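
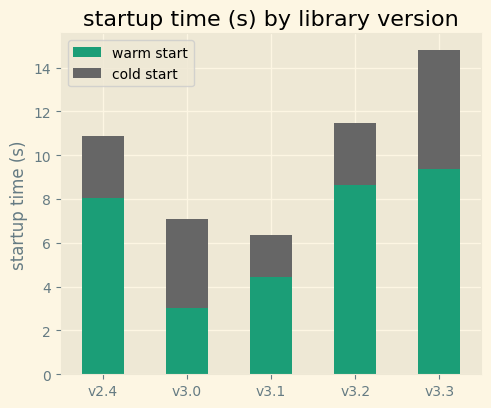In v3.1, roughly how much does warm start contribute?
≈ 4

warm start top ≈ 4, bottom ≈ 0; segment ≈ 4.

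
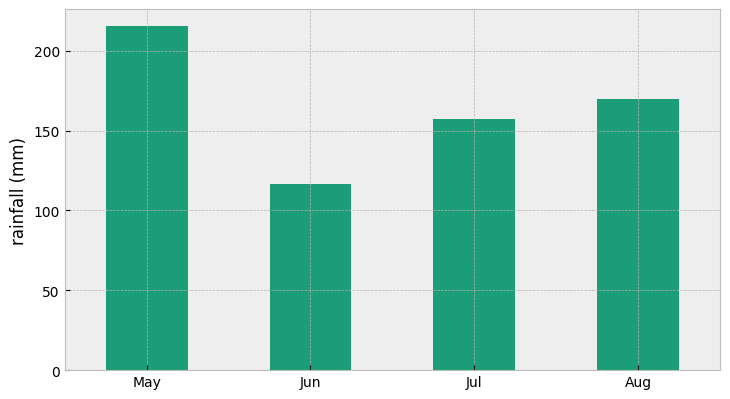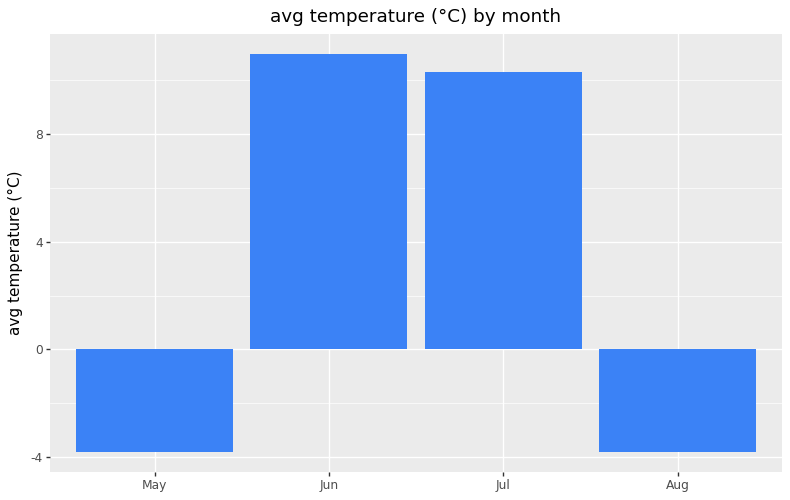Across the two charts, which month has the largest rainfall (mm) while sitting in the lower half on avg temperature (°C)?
May

Chart 2 median avg temperature (°C) ≈ 4; below-median months: May, Aug. Among those, May has the highest rainfall (mm) (≈ 220).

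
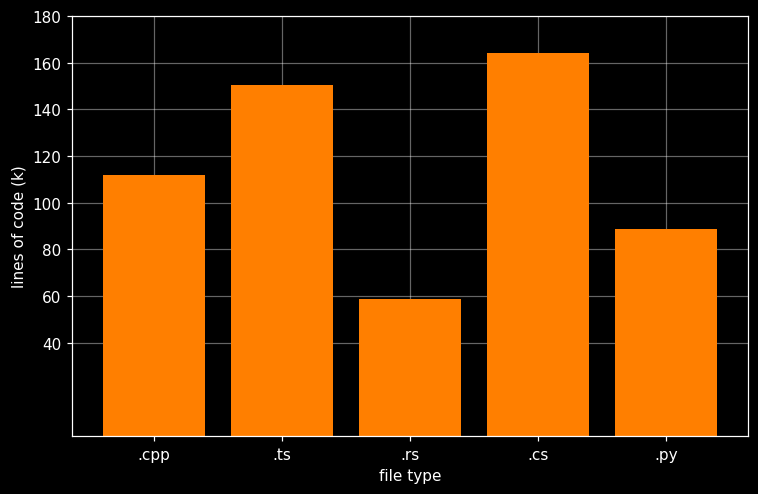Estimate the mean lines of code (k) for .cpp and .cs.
≈ 140

(120 + 160) / 2 ≈ 140.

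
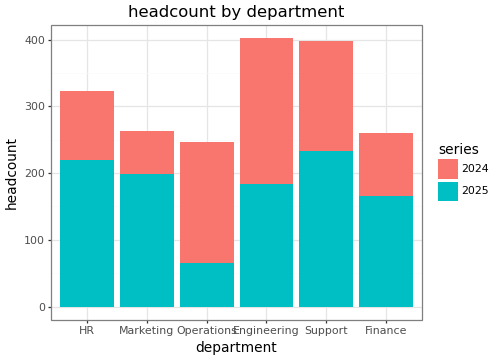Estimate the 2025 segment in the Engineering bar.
≈ 200

2025 top ≈ 200, bottom ≈ 0; segment ≈ 200.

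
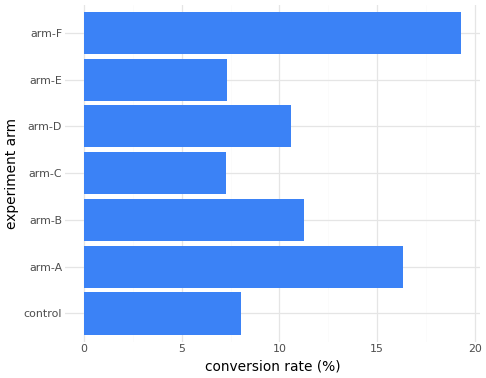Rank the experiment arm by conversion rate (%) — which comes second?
Top 3: arm-F ≈ 20, arm-A ≈ 16, arm-B ≈ 12.

arm-A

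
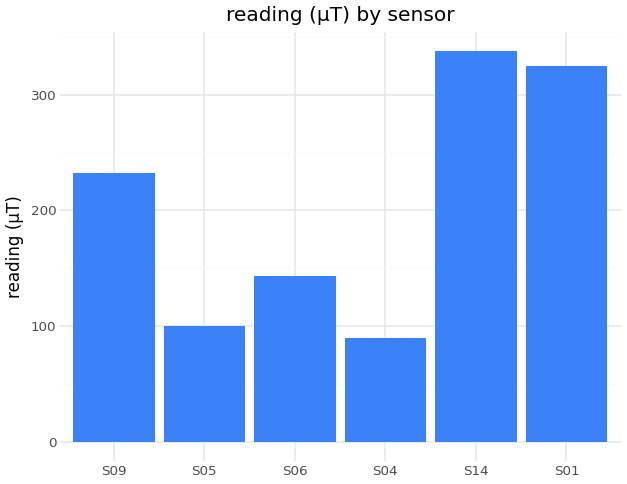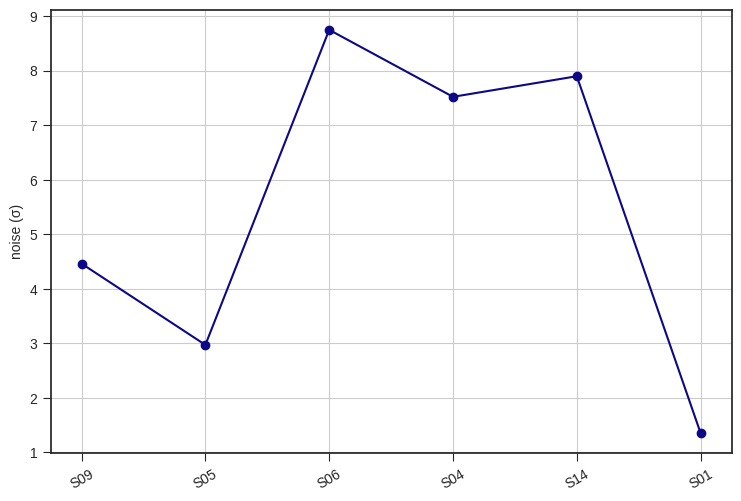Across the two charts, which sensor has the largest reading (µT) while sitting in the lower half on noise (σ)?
S01

Chart 2 median noise (σ) ≈ 6; below-median sensors: S09, S05, S01. Among those, S01 has the highest reading (µT) (≈ 300).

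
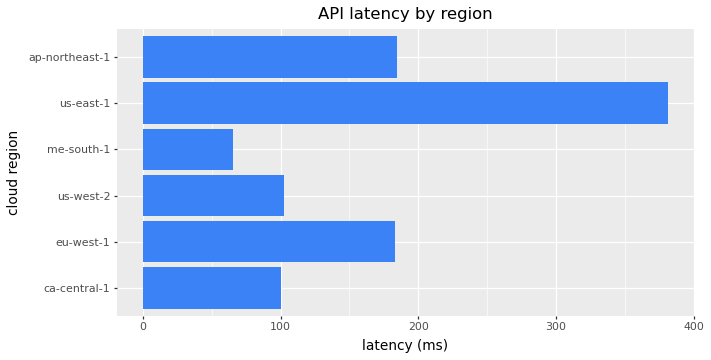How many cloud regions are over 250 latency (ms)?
1

Above 250: us-east-1.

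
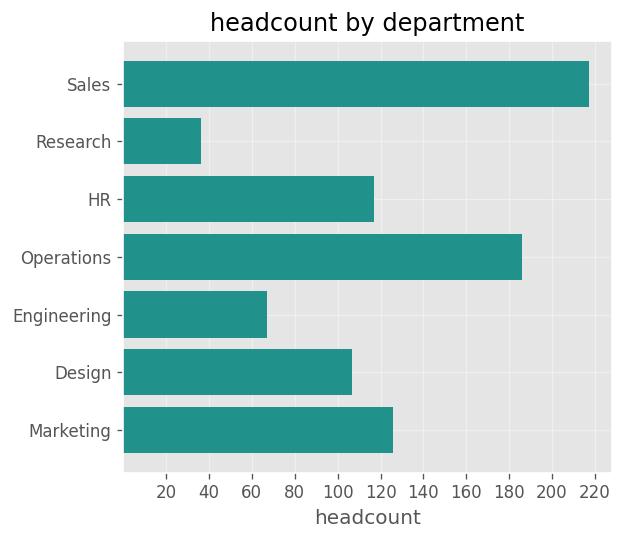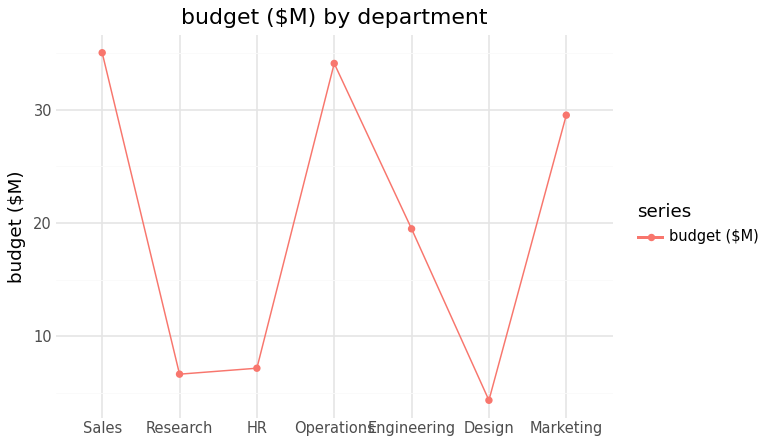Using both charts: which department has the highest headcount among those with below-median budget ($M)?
Chart 2 median budget ($M) ≈ 20; below-median departments: Research, HR, Design. Among those, HR has the highest headcount (≈ 120).

HR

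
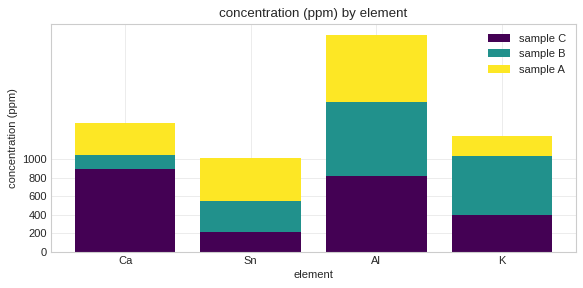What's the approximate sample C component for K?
≈ 400

sample C top ≈ 400, bottom ≈ 0; segment ≈ 400.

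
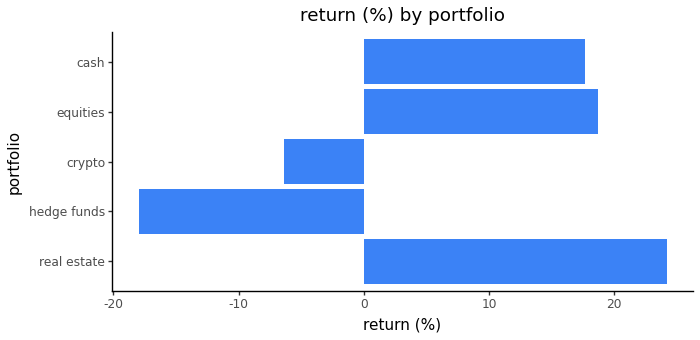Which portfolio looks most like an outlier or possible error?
hedge funds

hedge funds ≈ -20; the rest sit between ≈ -5 and ≈ 25.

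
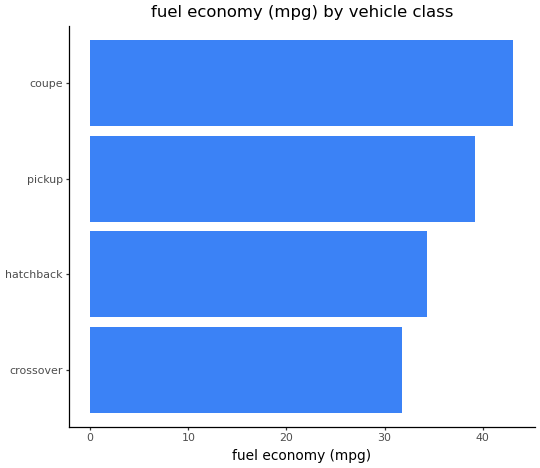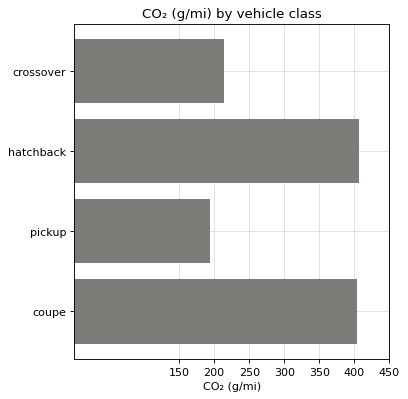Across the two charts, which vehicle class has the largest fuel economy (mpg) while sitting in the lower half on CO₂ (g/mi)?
Chart 2 median CO₂ (g/mi) ≈ 300; below-median vehicle classes: crossover, pickup. Among those, pickup has the highest fuel economy (mpg) (≈ 40).

pickup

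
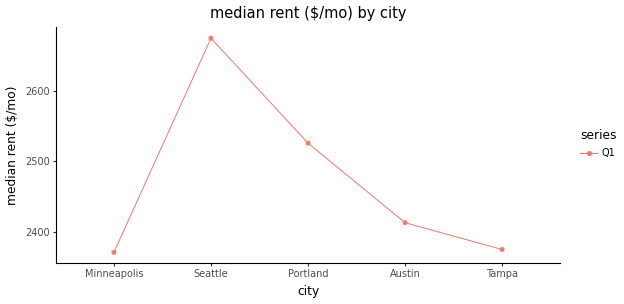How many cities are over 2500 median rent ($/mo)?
Above 2500: Seattle, Portland.

2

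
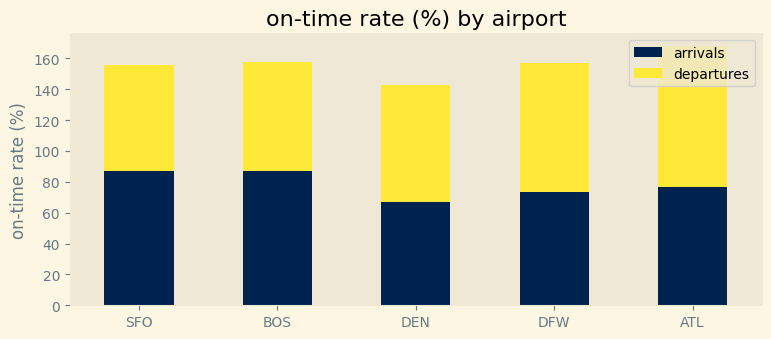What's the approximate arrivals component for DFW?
arrivals top ≈ 80, bottom ≈ 0; segment ≈ 80.

≈ 80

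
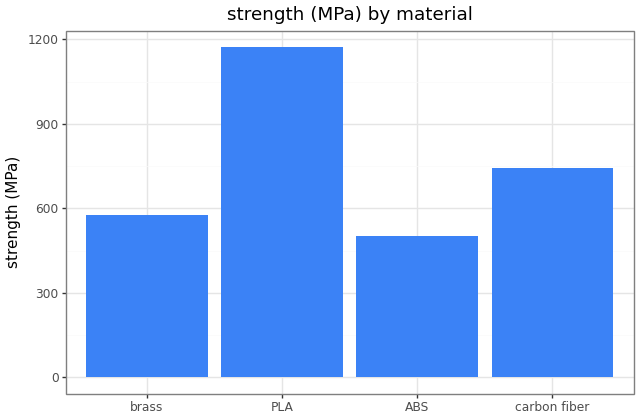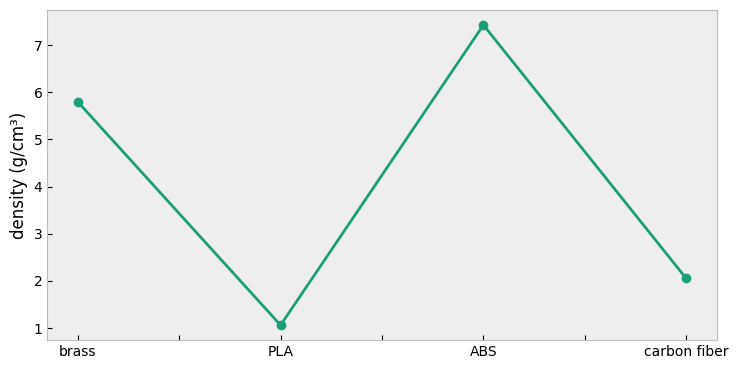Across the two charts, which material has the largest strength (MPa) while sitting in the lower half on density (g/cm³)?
PLA

Chart 2 median density (g/cm³) ≈ 4; below-median materials: PLA, carbon fiber. Among those, PLA has the highest strength (MPa) (≈ 1200).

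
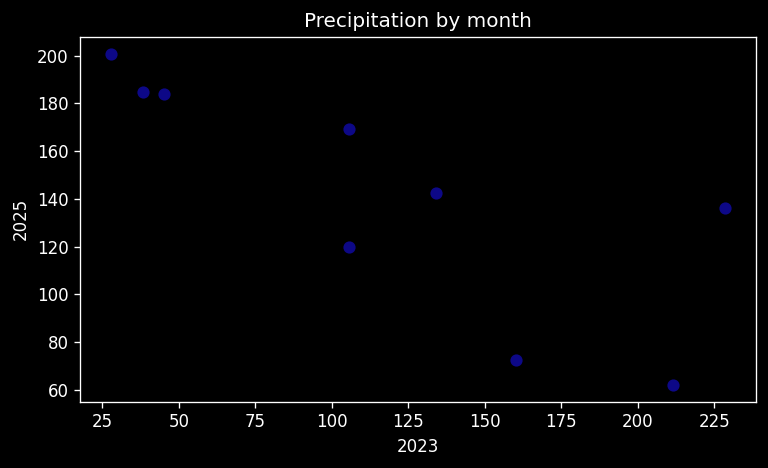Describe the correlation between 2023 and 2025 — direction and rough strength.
Points are negatively correlated; strong (|r| ≈ 0.8).

negative, strong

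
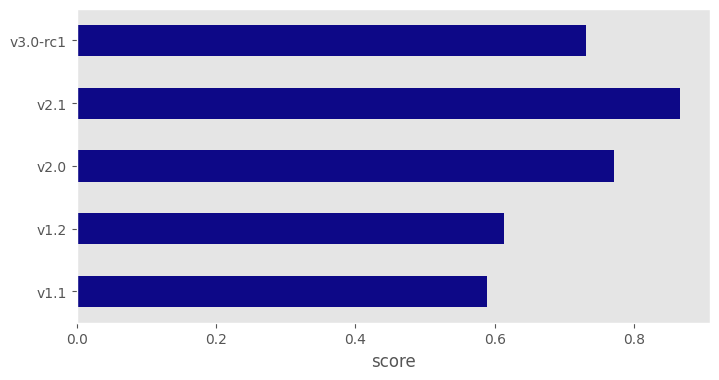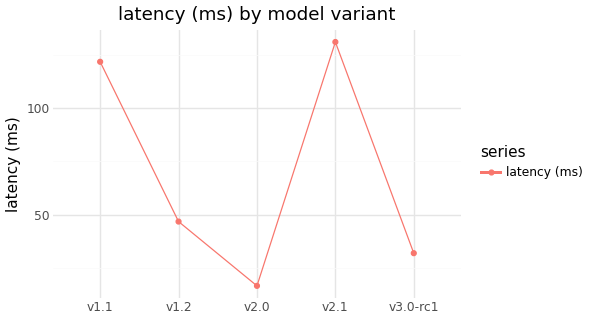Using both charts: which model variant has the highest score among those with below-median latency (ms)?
Chart 2 median latency (ms) ≈ 40; below-median model variants: v2.0, v3.0-rc1. Among those, v2.0 has the highest score (≈ 0.8).

v2.0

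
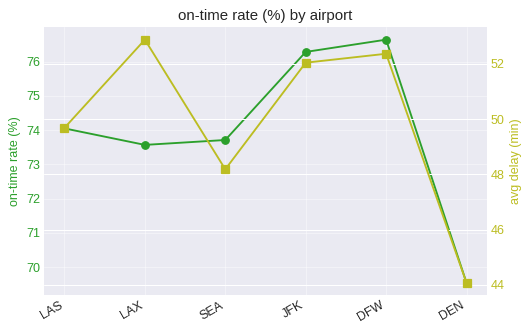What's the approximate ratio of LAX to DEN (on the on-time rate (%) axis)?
≈ 1.06×

LAX ≈ 74, DEN ≈ 70; 74/70 ≈ 1.06.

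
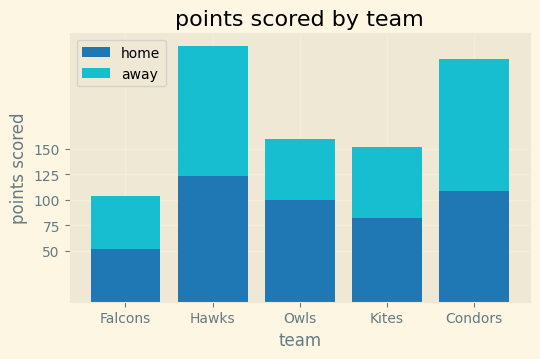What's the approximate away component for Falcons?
away top ≈ 100, bottom ≈ 50; segment ≈ 50.

≈ 50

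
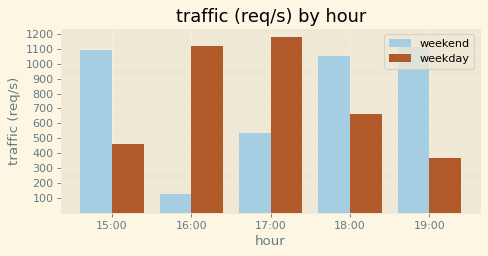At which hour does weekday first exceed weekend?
15:00: weekday ≈ 500 vs weekend ≈ 1100 (not yet); 16:00: weekday ≈ 1100 vs weekend ≈ 100 (first crossover).

16:00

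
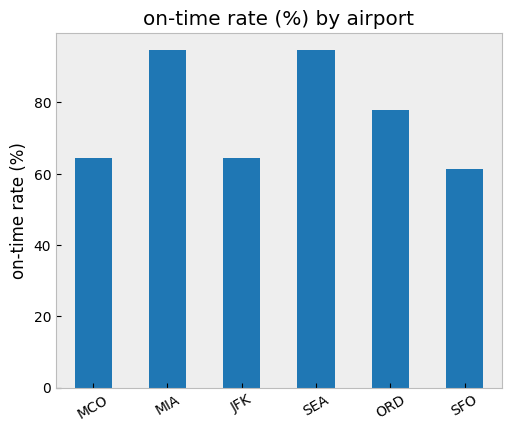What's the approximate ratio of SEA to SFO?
SEA ≈ 90, SFO ≈ 60; 90/60 ≈ 1.5.

≈ 1.5×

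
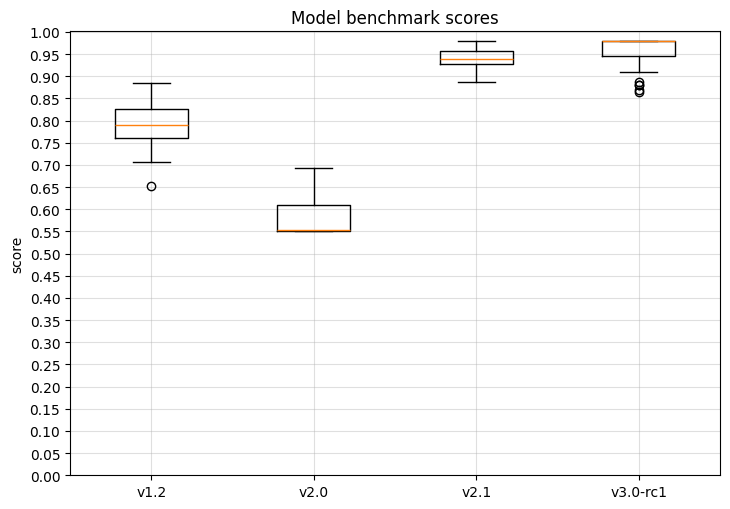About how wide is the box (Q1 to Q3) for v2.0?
Q3 ≈ 0.60, Q1 ≈ 0.55; IQR ≈ 0.05.

≈ 0.05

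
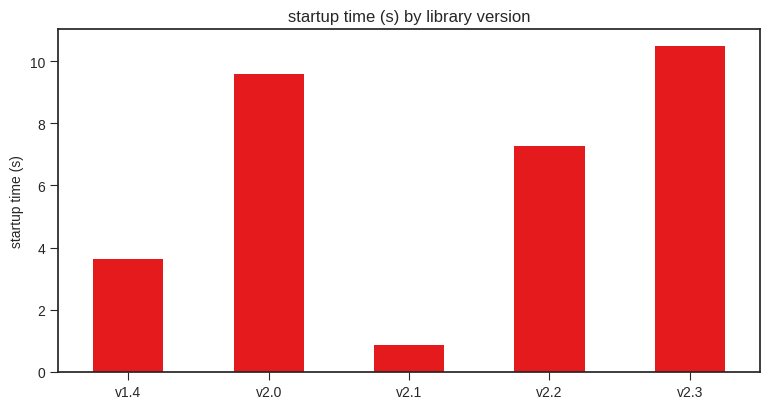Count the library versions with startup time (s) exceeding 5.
3

Above 5: v2.0, v2.2, v2.3.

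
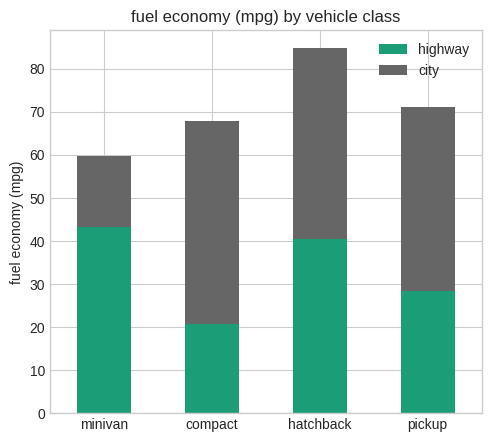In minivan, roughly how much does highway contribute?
≈ 40

highway top ≈ 40, bottom ≈ 0; segment ≈ 40.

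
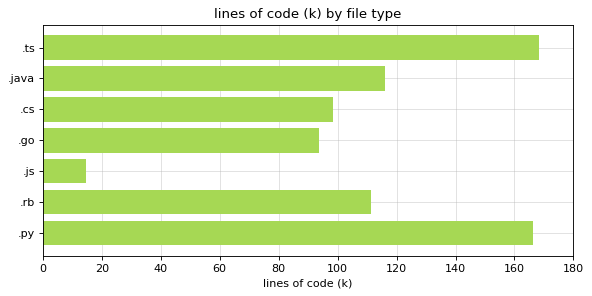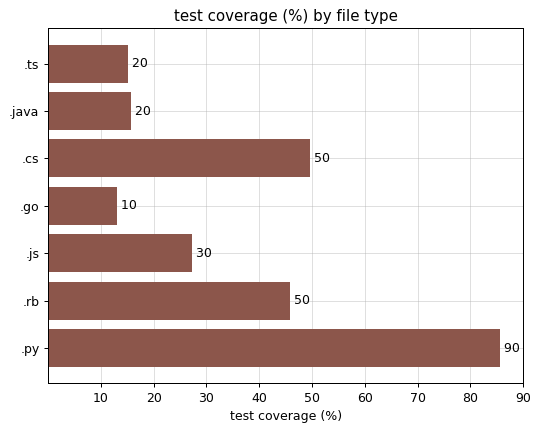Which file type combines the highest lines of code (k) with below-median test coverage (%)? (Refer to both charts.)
Chart 2 median test coverage (%) ≈ 30; below-median file types: .ts, .java, .go. Among those, .ts has the highest lines of code (k) (≈ 160).

.ts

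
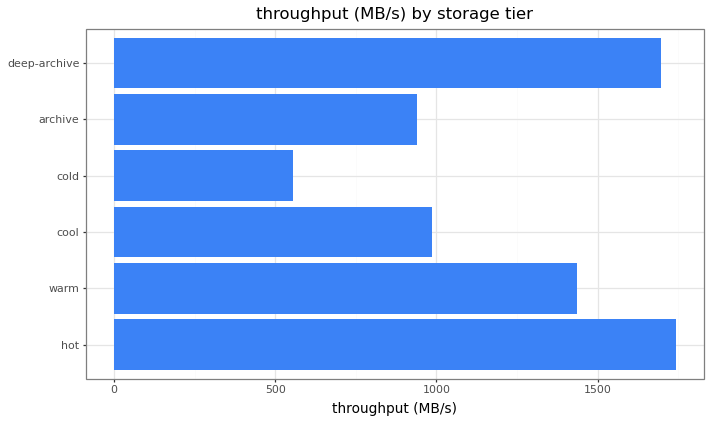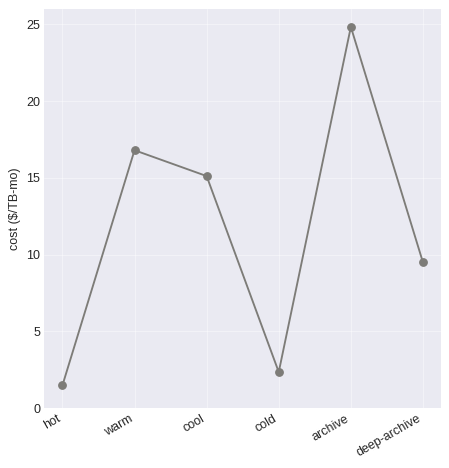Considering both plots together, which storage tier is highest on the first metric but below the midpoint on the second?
Chart 2 median cost ($/TB-mo) ≈ 10; below-median storage tiers: hot, cold, deep-archive. Among those, hot has the highest throughput (MB/s) (≈ 1800).

hot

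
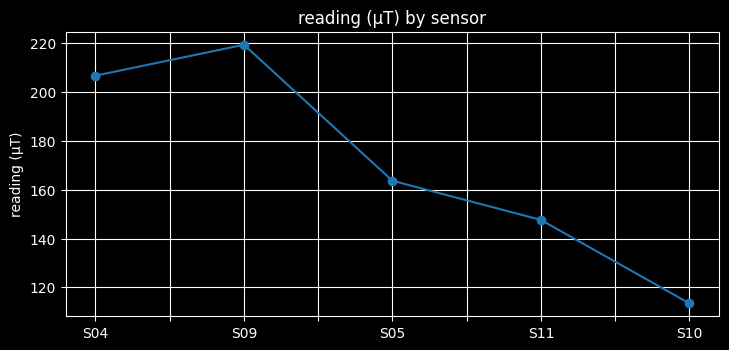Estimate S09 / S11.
≈ 1.47×

S09 ≈ 220, S11 ≈ 150; 220/150 ≈ 1.47.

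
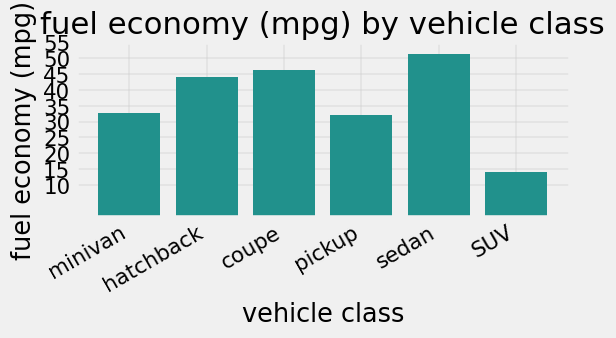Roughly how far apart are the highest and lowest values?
≈ 35

Max sedan ≈ 50, min SUV ≈ 15; range ≈ 35.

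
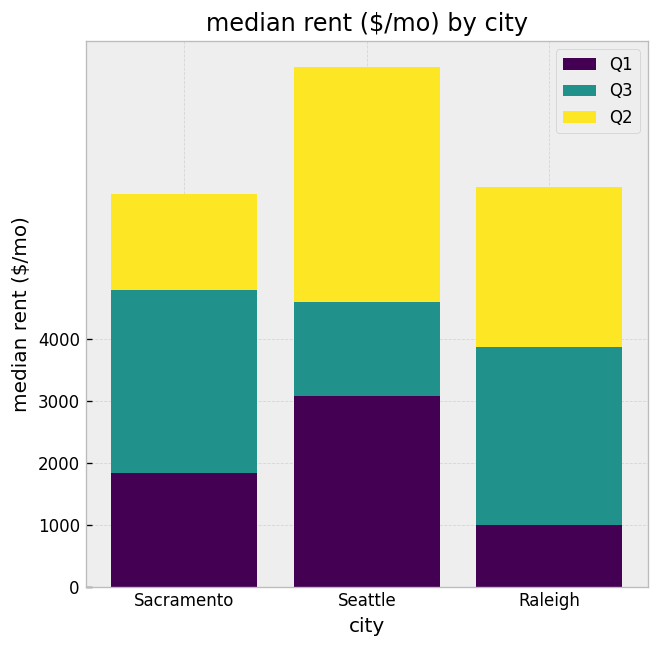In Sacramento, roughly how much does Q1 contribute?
Q1 top ≈ 2000, bottom ≈ 0; segment ≈ 2000.

≈ 2000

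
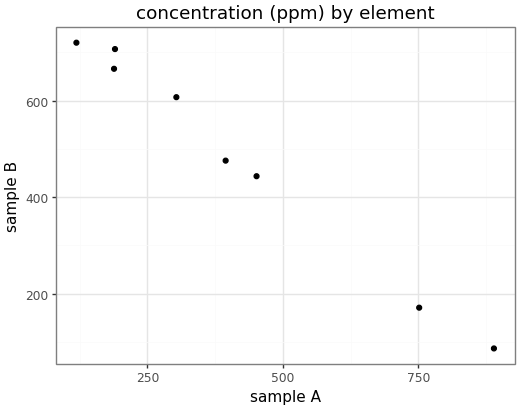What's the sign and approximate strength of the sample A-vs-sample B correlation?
negative, strong

Points are negatively correlated; strong (|r| ≈ 1.0).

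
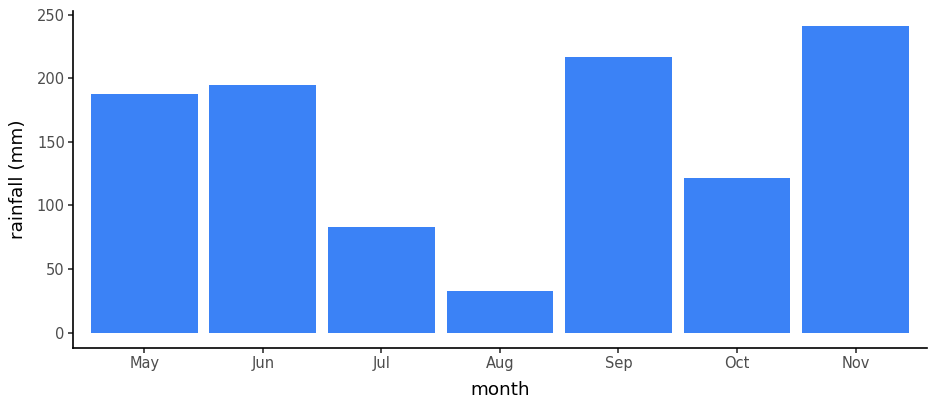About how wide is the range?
Max Nov ≈ 250, min Aug ≈ 25; range ≈ 225.

≈ 225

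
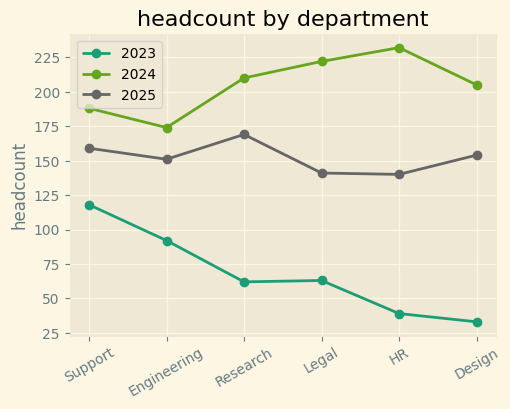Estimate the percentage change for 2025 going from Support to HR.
≈ -12.5%

Support ≈ 160, HR ≈ 140; (140 − 160) / 160 ≈ -12.5%.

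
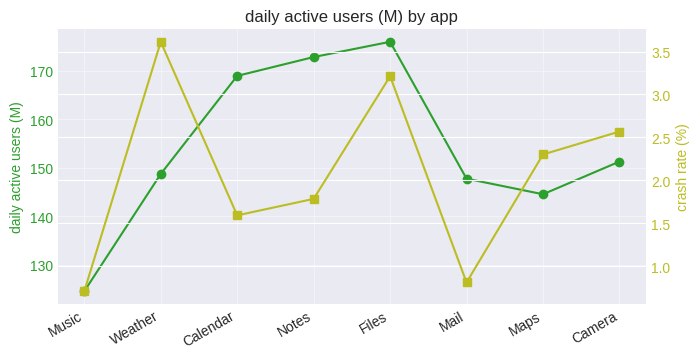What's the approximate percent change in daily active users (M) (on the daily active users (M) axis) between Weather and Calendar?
Weather ≈ 150, Calendar ≈ 170; (170 − 150) / 150 ≈ +13.3%.

≈ +13.3%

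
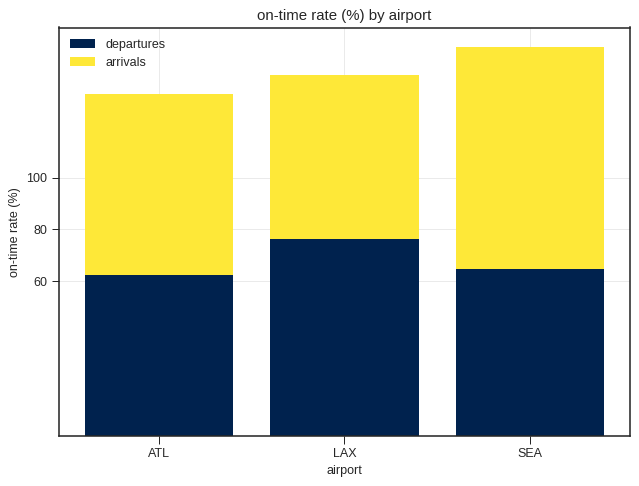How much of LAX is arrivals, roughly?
arrivals top ≈ 140, bottom ≈ 80; segment ≈ 60.

≈ 60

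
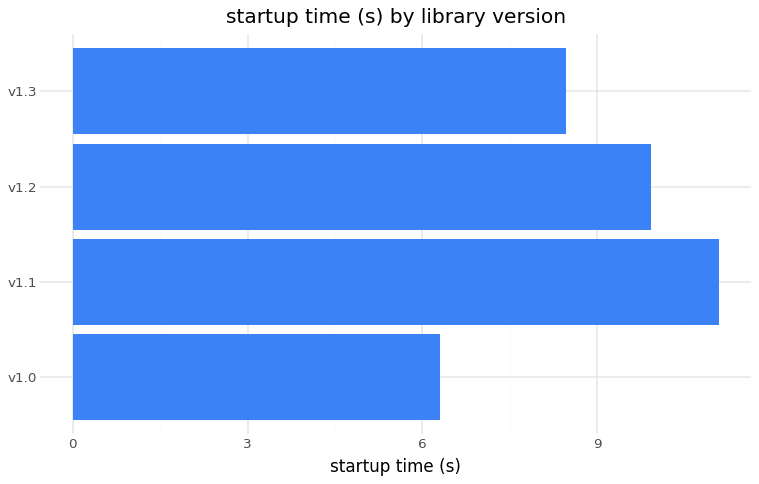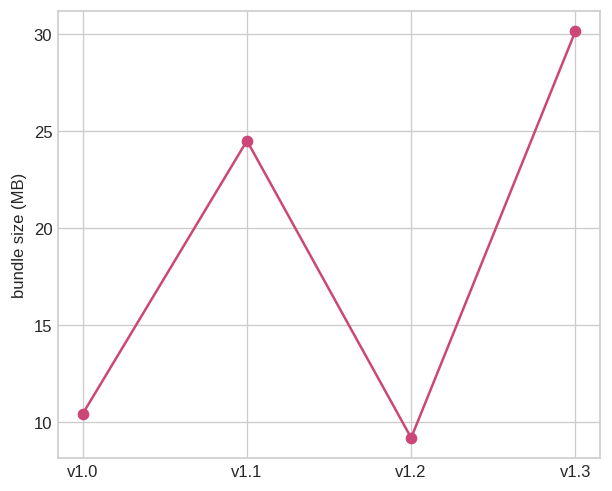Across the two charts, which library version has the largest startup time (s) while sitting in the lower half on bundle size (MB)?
v1.2

Chart 2 median bundle size (MB) ≈ 15; below-median library versions: v1.0, v1.2. Among those, v1.2 has the highest startup time (s) (≈ 10).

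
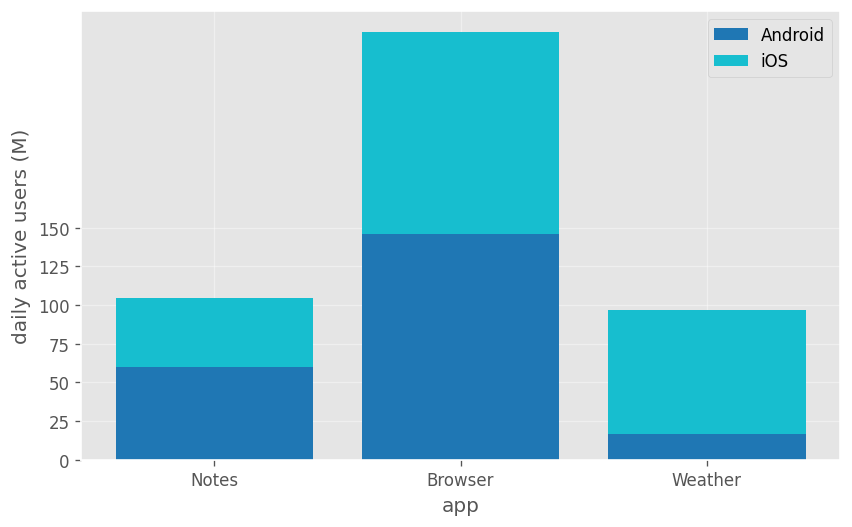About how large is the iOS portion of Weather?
≈ 75

iOS top ≈ 100, bottom ≈ 25; segment ≈ 75.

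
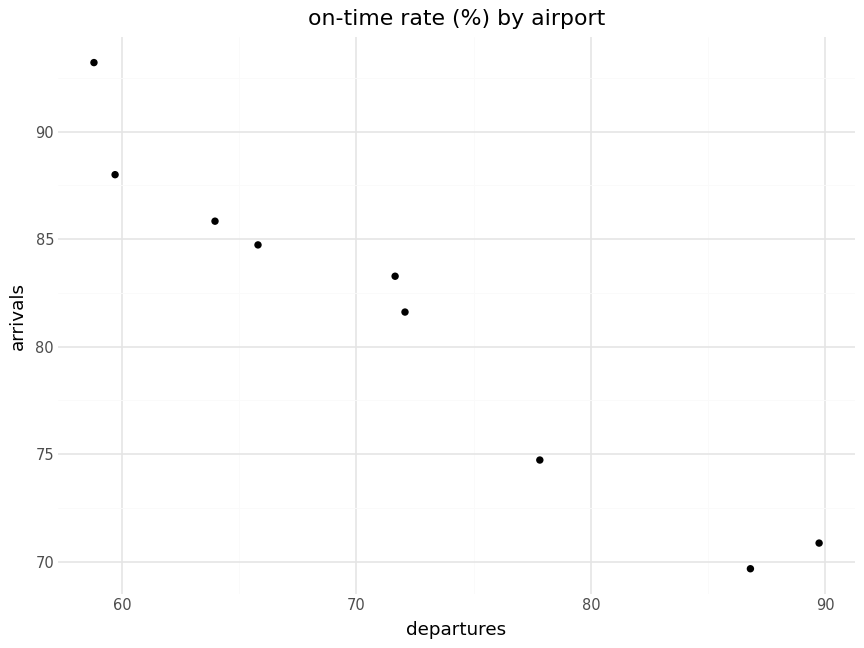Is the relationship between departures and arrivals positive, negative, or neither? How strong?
Points are negatively correlated; strong (|r| ≈ 1.0).

negative, strong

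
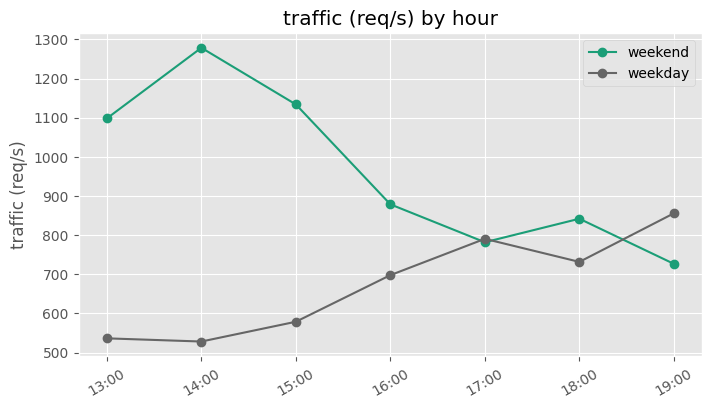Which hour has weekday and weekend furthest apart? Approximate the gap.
14:00, ≈ 800 req/s

14:00: weekday ≈ 500, weekend ≈ 1300 → gap ≈ 800. Next-largest (13:00) is only ≈ 600.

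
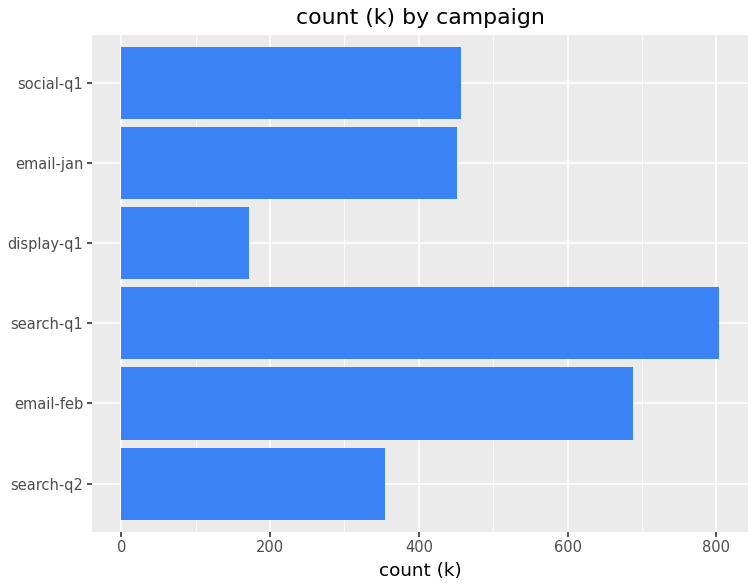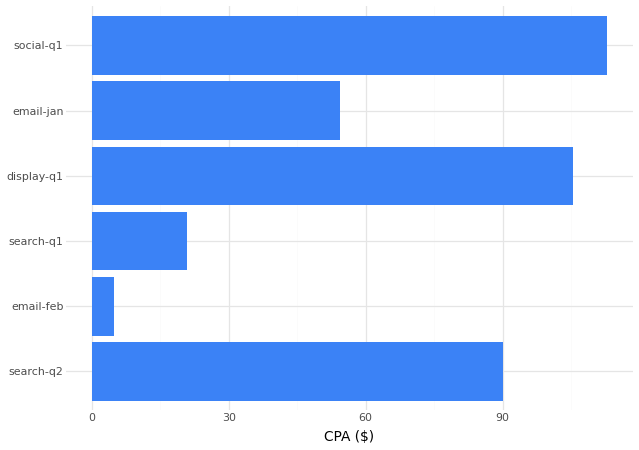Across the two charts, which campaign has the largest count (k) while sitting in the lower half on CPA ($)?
Chart 2 median CPA ($) ≈ 80; below-median campaigns: email-feb, search-q1, email-jan. Among those, search-q1 has the highest count (k) (≈ 800).

search-q1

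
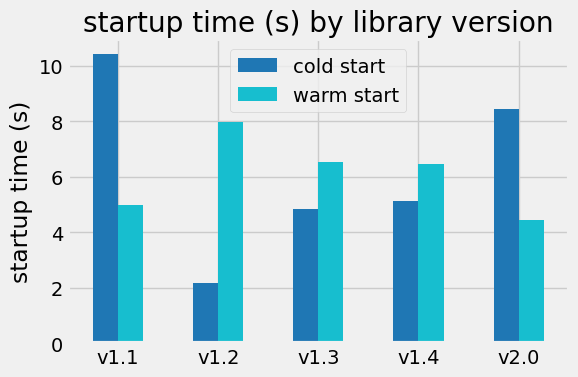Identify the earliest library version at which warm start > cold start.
v1.1: warm start ≈ 5 vs cold start ≈ 10 (not yet); v1.2: warm start ≈ 8 vs cold start ≈ 2 (first crossover).

v1.2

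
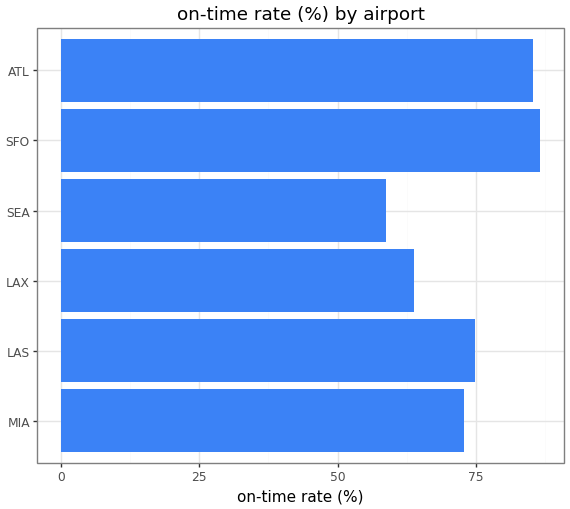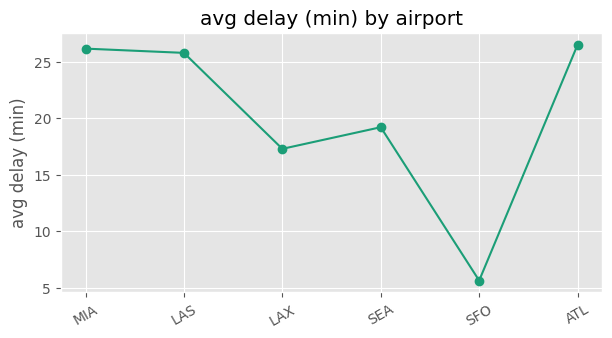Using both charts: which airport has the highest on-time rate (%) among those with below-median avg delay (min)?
SFO

Chart 2 median avg delay (min) ≈ 25; below-median airports: LAX, SEA, SFO. Among those, SFO has the highest on-time rate (%) (≈ 90).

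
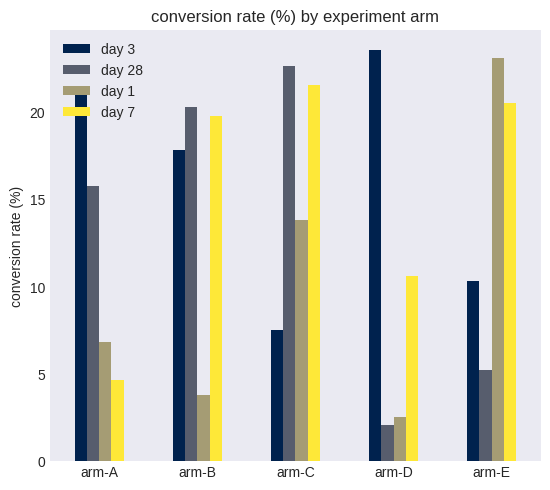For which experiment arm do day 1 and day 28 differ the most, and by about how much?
arm-E: day 1 ≈ 24, day 28 ≈ 6 → gap ≈ 18. Next-largest (arm-B) is only ≈ 16.

arm-E, ≈ 18 %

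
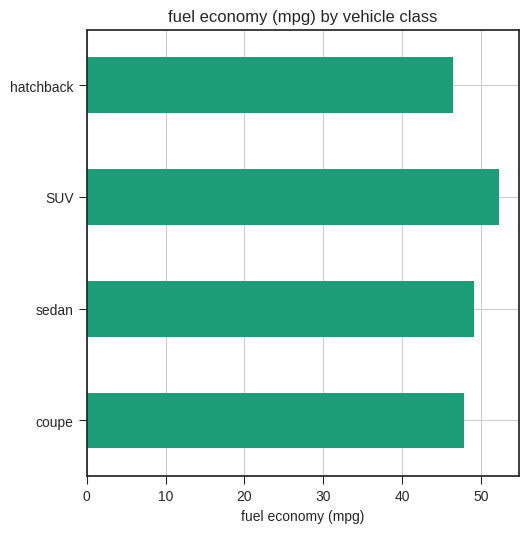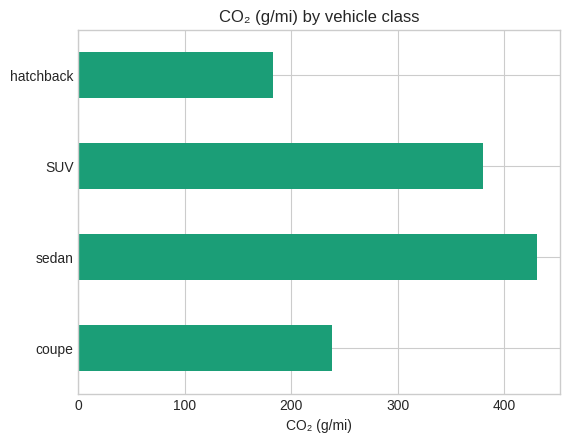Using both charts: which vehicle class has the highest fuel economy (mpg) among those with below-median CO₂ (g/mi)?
coupe

Chart 2 median CO₂ (g/mi) ≈ 300; below-median vehicle classes: coupe, hatchback. Among those, coupe has the highest fuel economy (mpg) (≈ 50).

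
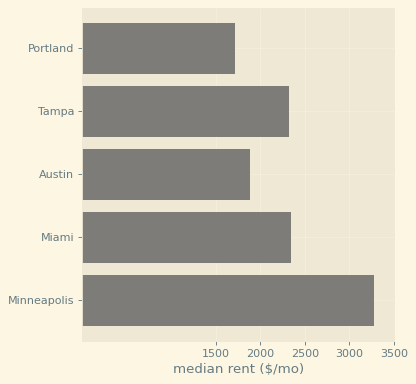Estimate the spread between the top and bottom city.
≈ 2000

Max Minneapolis ≈ 3500, min Portland ≈ 1500; range ≈ 2000.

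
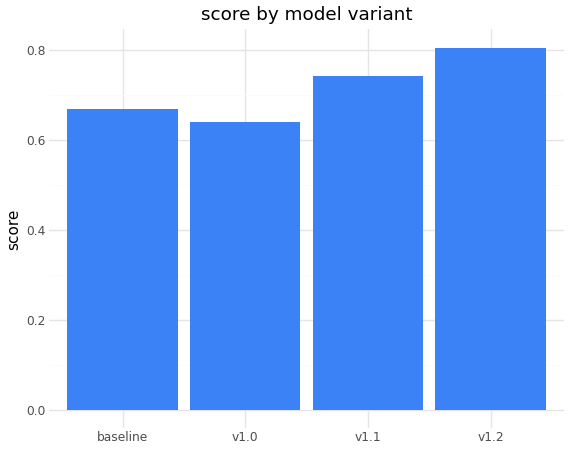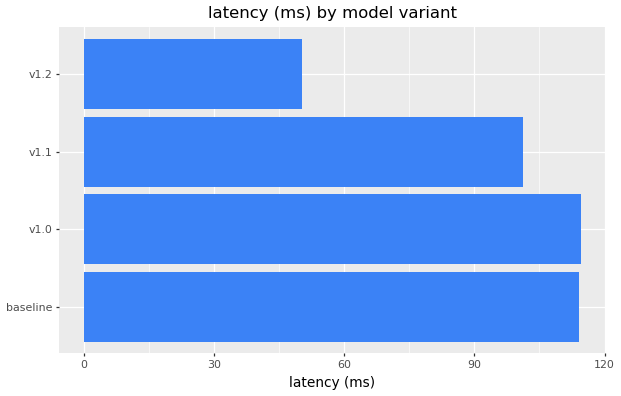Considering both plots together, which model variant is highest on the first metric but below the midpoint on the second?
v1.2

Chart 2 median latency (ms) ≈ 100; below-median model variants: v1.1, v1.2. Among those, v1.2 has the highest score (≈ 0.8).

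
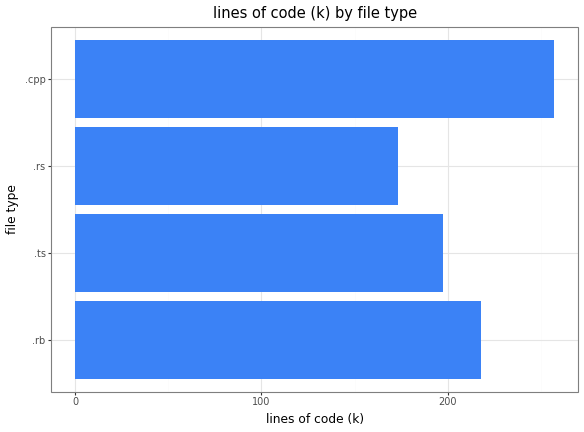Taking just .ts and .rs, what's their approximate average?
≈ 188

(200 + 175) / 2 ≈ 188.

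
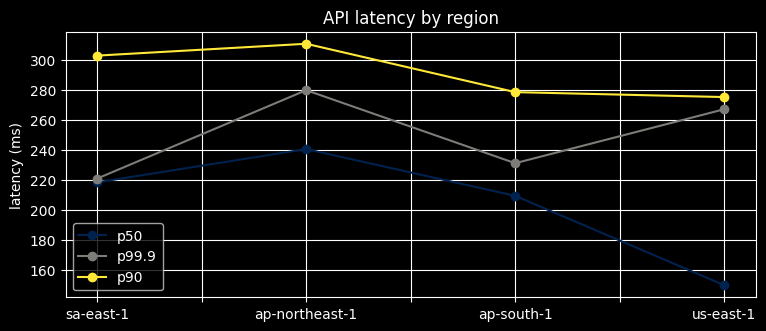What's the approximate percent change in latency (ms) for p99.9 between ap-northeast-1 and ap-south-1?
≈ -14.3%

ap-northeast-1 ≈ 280, ap-south-1 ≈ 240; (240 − 280) / 280 ≈ -14.3%.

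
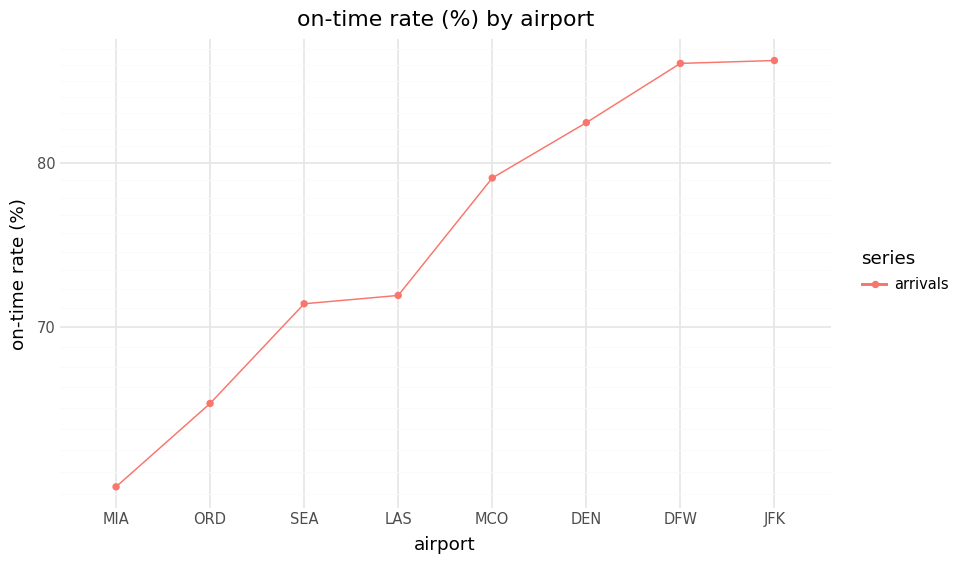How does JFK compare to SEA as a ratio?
JFK ≈ 85, SEA ≈ 70; 85/70 ≈ 1.21.

≈ 1.21×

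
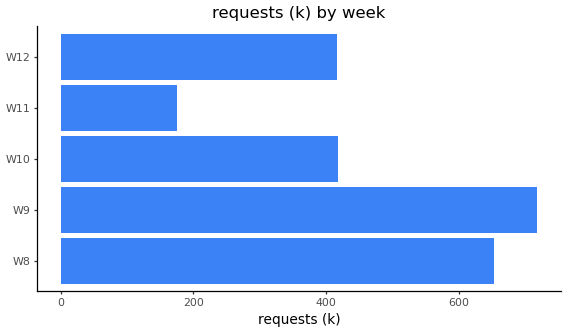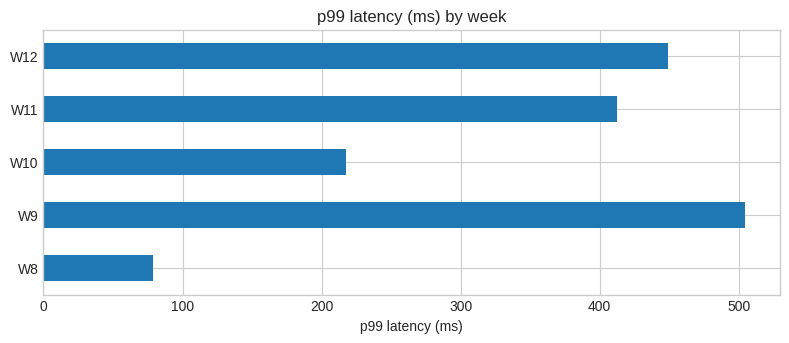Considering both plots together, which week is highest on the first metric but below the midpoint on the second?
Chart 2 median p99 latency (ms) ≈ 400; below-median weeks: W8, W10. Among those, W8 has the highest requests (k) (≈ 700).

W8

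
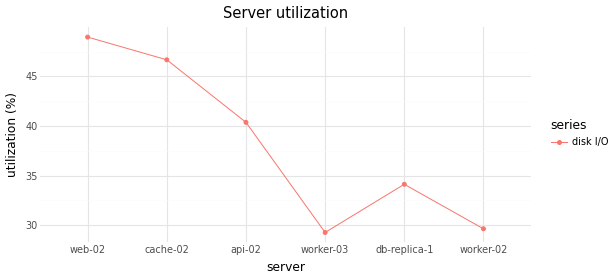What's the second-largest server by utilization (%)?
Top 3: web-02 ≈ 48, cache-02 ≈ 46, api-02 ≈ 40.

cache-02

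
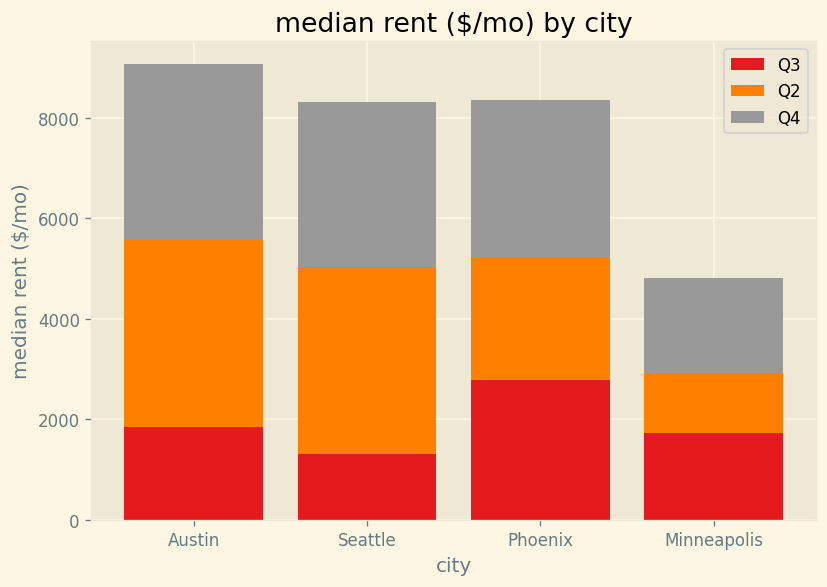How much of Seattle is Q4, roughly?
Q4 top ≈ 8000, bottom ≈ 5000; segment ≈ 3000.

≈ 3000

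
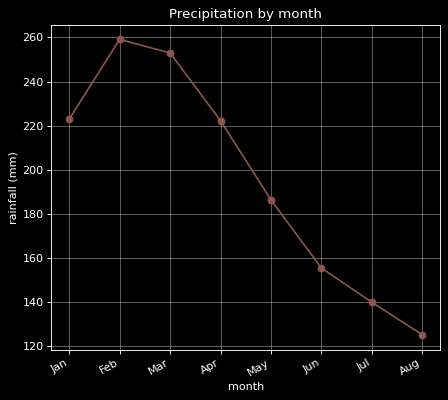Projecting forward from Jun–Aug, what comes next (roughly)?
Last three: 160, 140, 120 → slope ≈ -20/step → next ≈ 100.

≈ 100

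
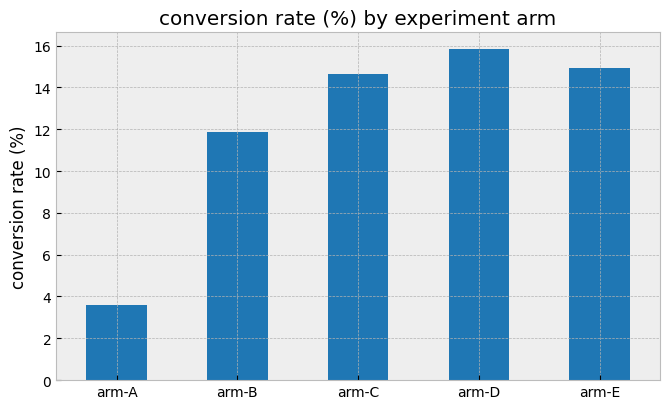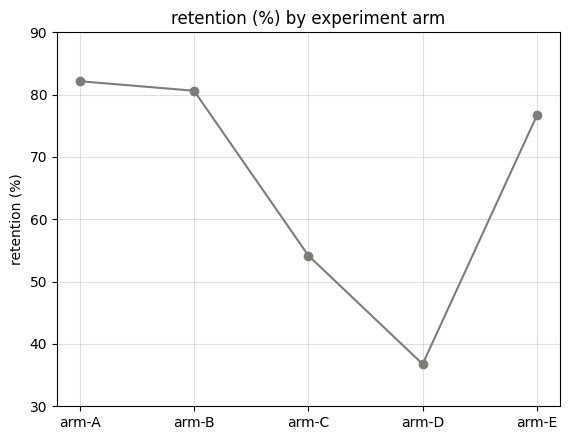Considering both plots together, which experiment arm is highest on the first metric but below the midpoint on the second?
arm-D

Chart 2 median retention (%) ≈ 80; below-median experiment arms: arm-C, arm-D. Among those, arm-D has the highest conversion rate (%) (≈ 16).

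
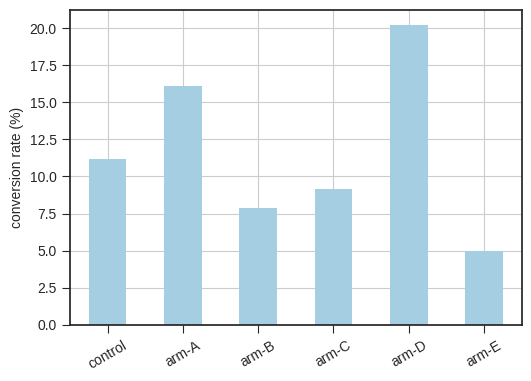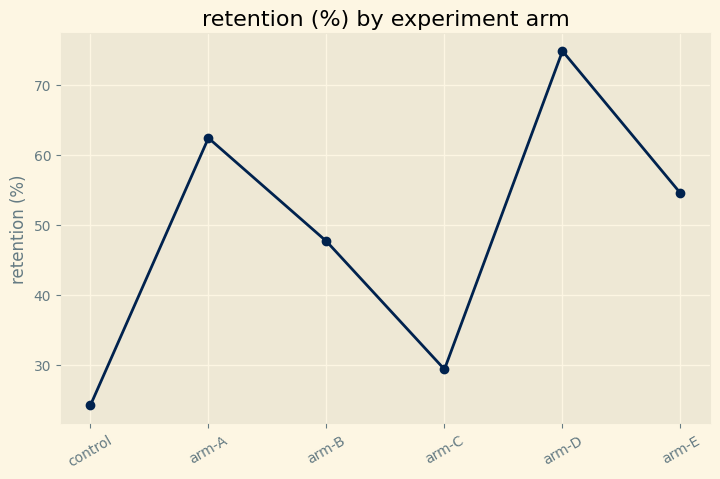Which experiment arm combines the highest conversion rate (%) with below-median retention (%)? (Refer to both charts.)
control

Chart 2 median retention (%) ≈ 50; below-median experiment arms: control, arm-B, arm-C. Among those, control has the highest conversion rate (%) (≈ 12).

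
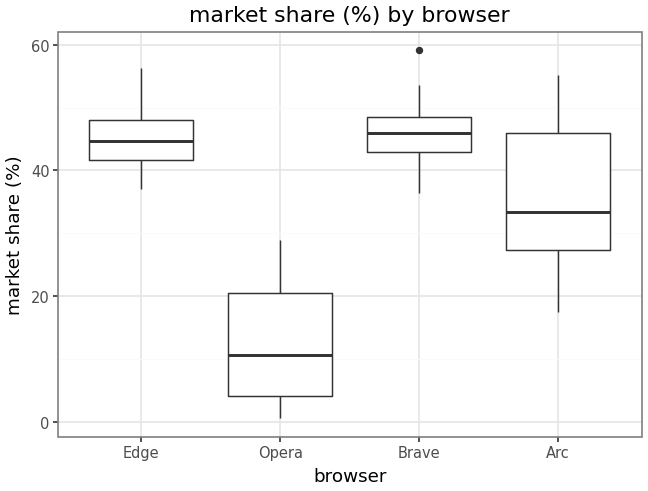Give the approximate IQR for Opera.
Q3 ≈ 20, Q1 ≈ 5; IQR ≈ 15.

≈ 15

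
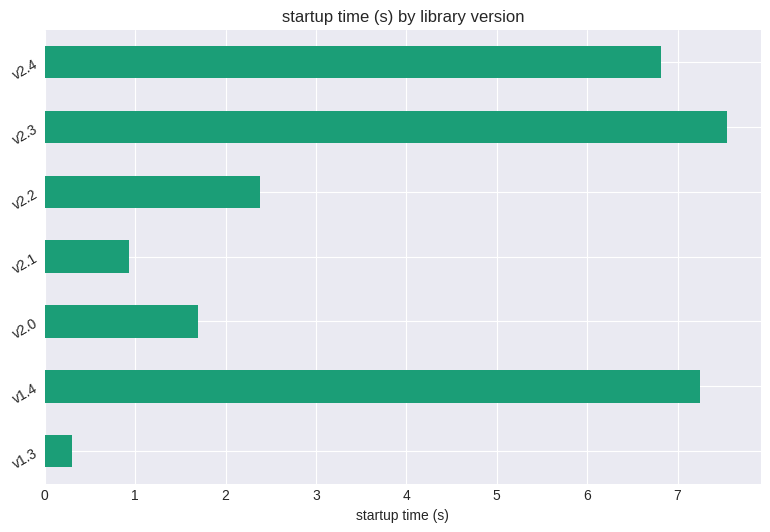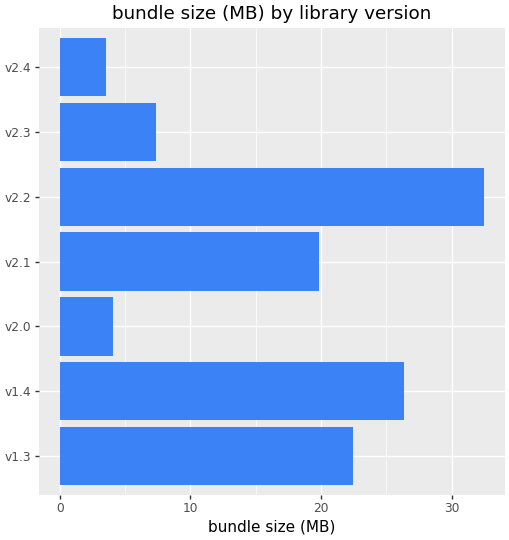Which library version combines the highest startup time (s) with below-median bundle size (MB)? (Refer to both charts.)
Chart 2 median bundle size (MB) ≈ 20; below-median library versions: v2.0, v2.3, v2.4. Among those, v2.3 has the highest startup time (s) (≈ 8).

v2.3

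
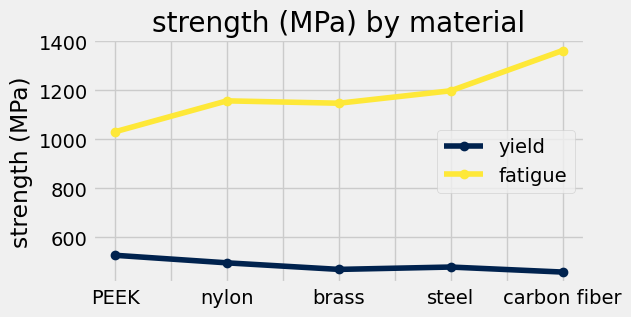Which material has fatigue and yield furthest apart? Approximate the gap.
carbon fiber, ≈ 900 MPa

carbon fiber: fatigue ≈ 1400, yield ≈ 500 → gap ≈ 900. Next-largest (steel) is only ≈ 700.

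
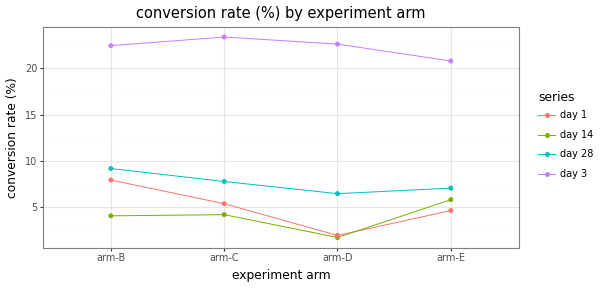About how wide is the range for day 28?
Max arm-B ≈ 10, min arm-D ≈ 6; range ≈ 4.

≈ 4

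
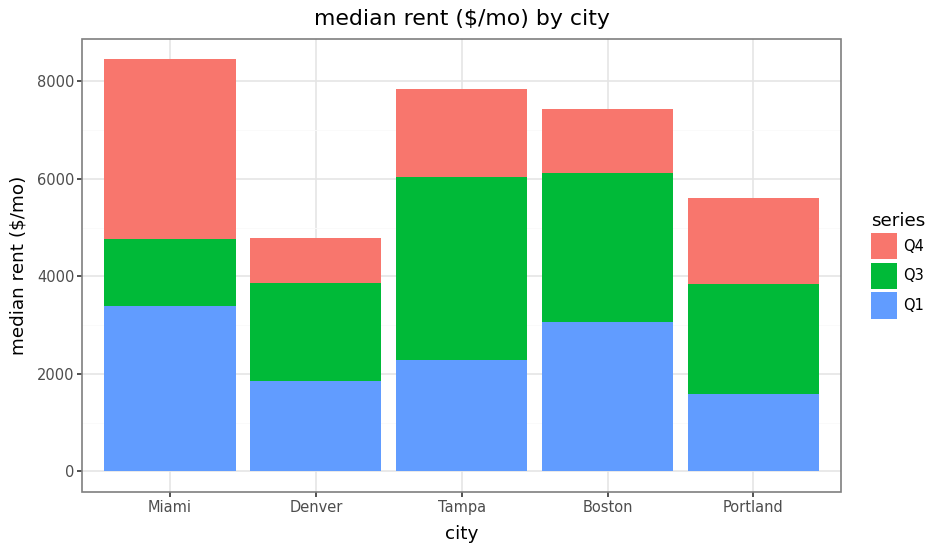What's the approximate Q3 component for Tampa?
≈ 4000

Q3 top ≈ 6000, bottom ≈ 2000; segment ≈ 4000.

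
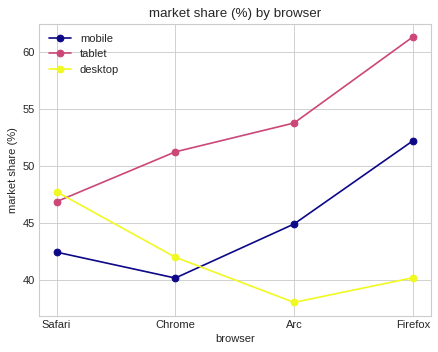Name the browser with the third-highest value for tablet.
Top 4 for tablet: Firefox ≈ 62, Arc ≈ 54, Chrome ≈ 52, Safari ≈ 46.

Chrome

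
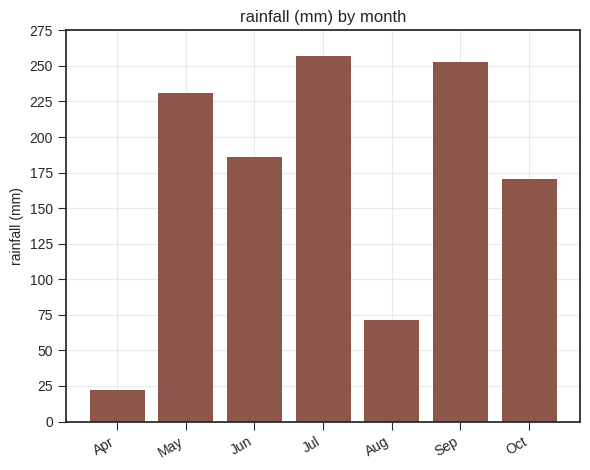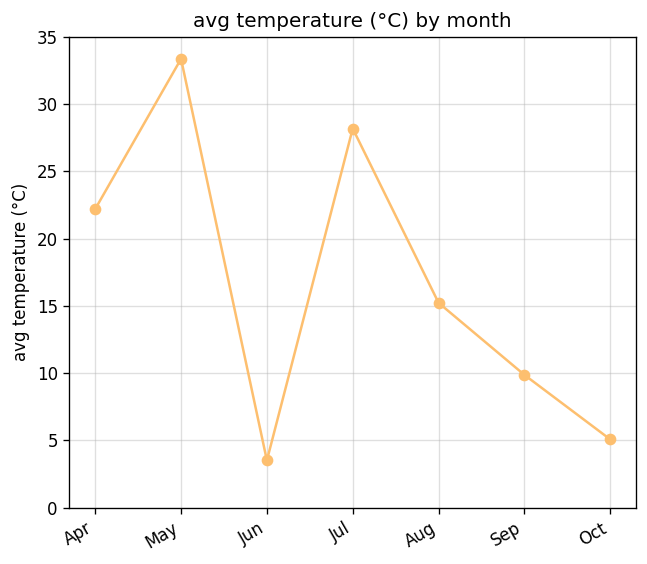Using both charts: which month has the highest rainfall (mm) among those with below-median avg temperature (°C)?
Chart 2 median avg temperature (°C) ≈ 15; below-median months: Jun, Sep, Oct. Among those, Sep has the highest rainfall (mm) (≈ 250).

Sep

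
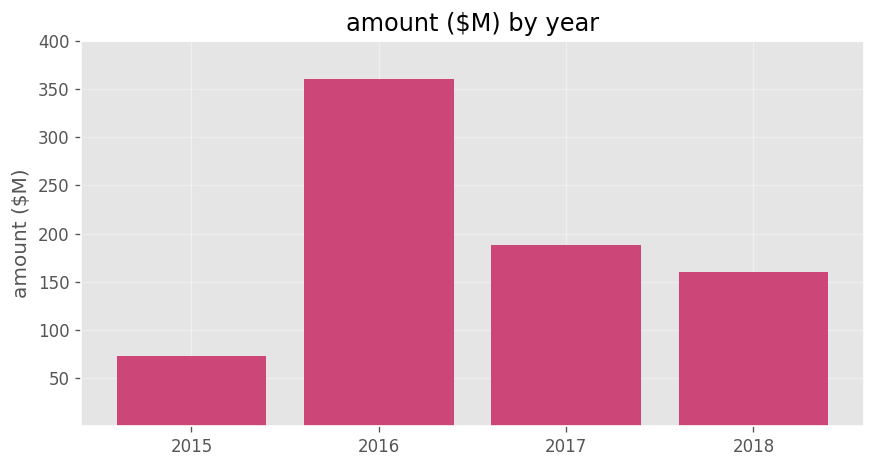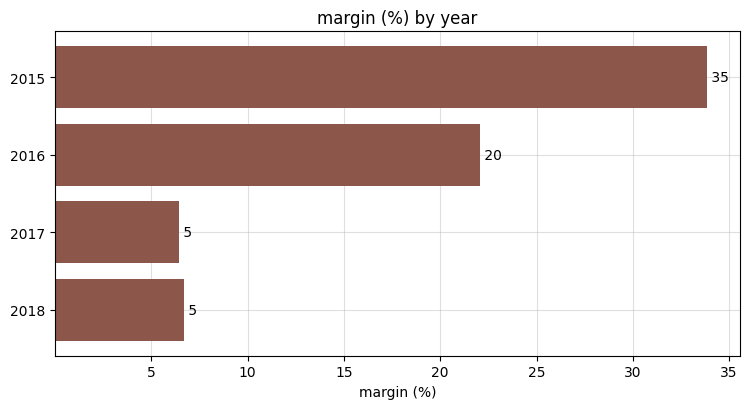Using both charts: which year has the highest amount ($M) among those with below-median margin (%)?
2017

Chart 2 median margin (%) ≈ 15; below-median years: 2017, 2018. Among those, 2017 has the highest amount ($M) (≈ 200).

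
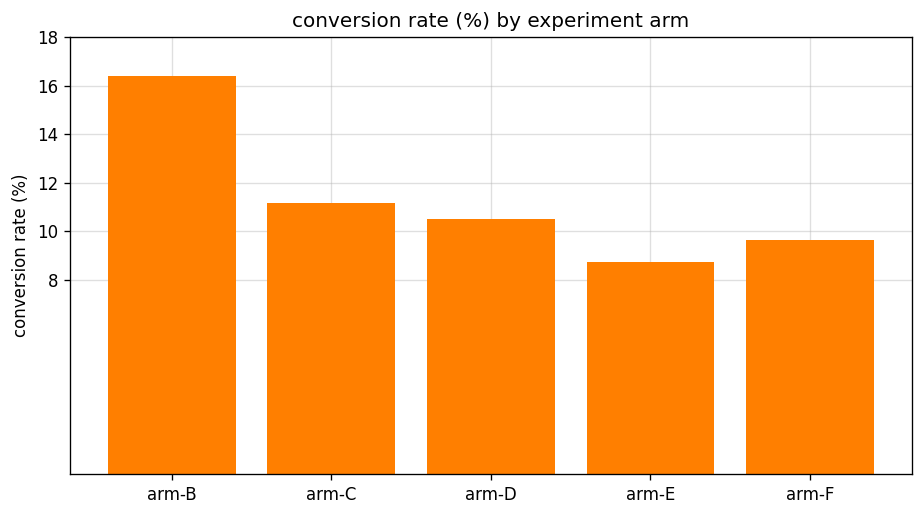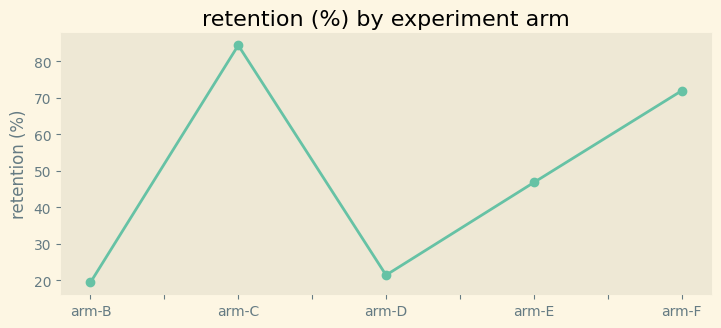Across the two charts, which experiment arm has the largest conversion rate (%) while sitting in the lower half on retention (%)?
Chart 2 median retention (%) ≈ 50; below-median experiment arms: arm-B, arm-D. Among those, arm-B has the highest conversion rate (%) (≈ 16).

arm-B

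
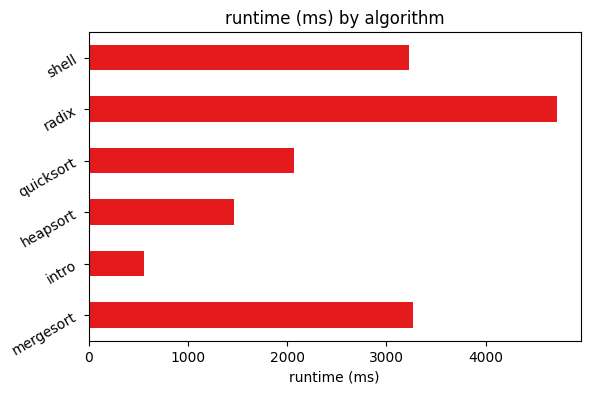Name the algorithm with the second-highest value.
Top 3: radix ≈ 4500, mergesort ≈ 3500, shell ≈ 3000.

mergesort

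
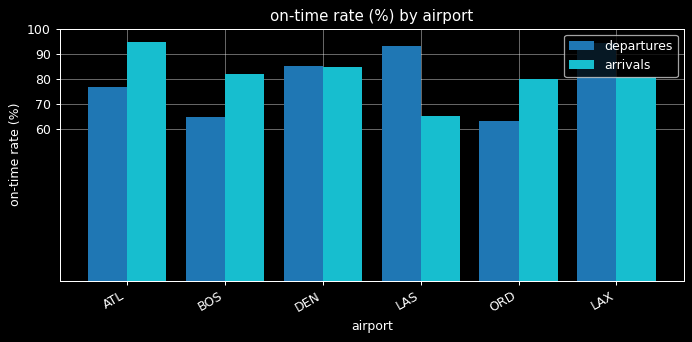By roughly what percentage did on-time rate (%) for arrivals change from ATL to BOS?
≈ -11.1%

ATL ≈ 90, BOS ≈ 80; (80 − 90) / 90 ≈ -11.1%.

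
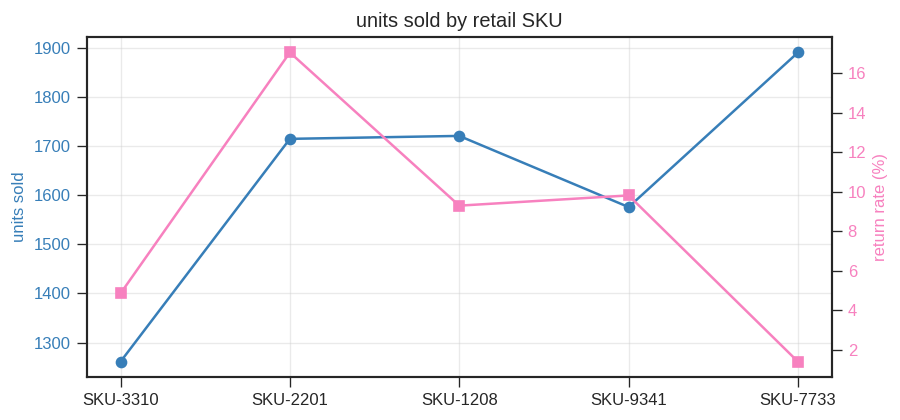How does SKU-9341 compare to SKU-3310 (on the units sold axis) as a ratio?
≈ 1.23×

SKU-9341 ≈ 1600, SKU-3310 ≈ 1300; 1600/1300 ≈ 1.23.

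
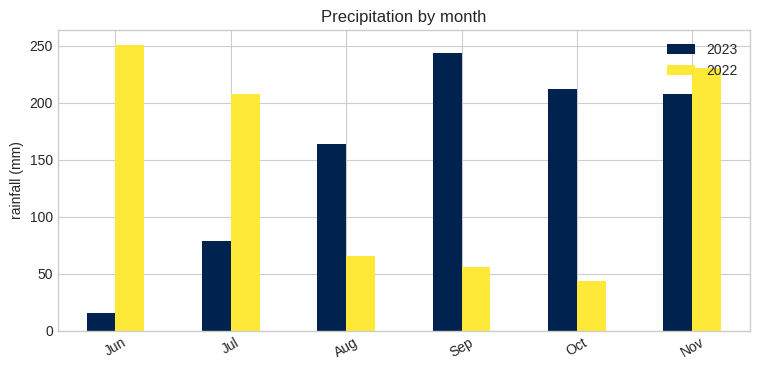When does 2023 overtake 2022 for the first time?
Jul: 2023 ≈ 75 vs 2022 ≈ 200 (not yet); Aug: 2023 ≈ 175 vs 2022 ≈ 75 (first crossover).

Aug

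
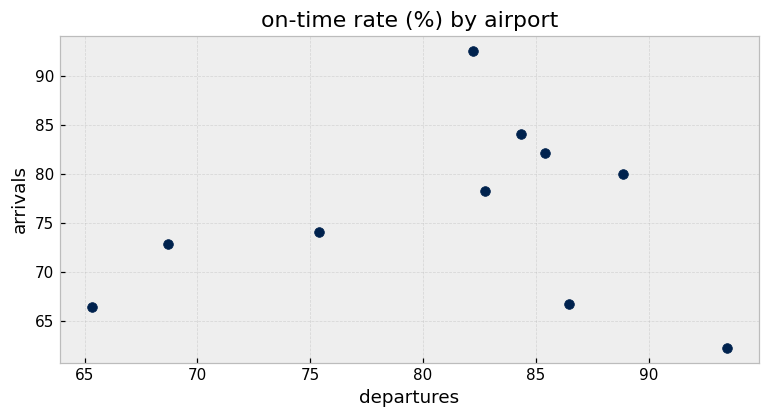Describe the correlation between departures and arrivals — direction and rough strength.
no clear correlation

Points are roughly uncorrelated; weak (|r| ≈ 0.1).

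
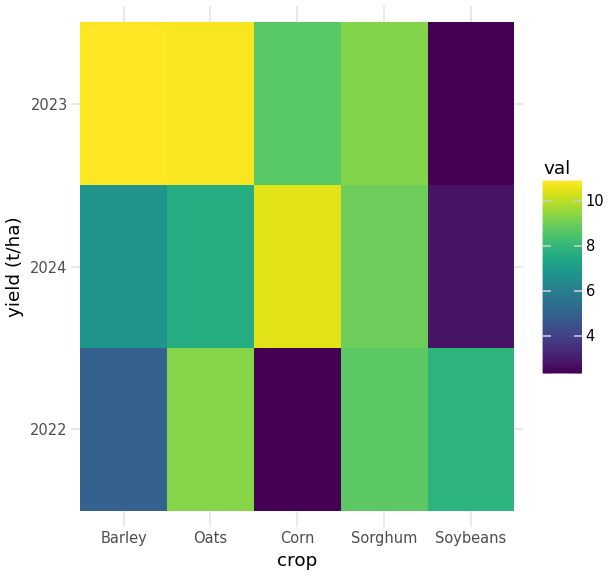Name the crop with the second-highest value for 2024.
Sorghum

Top 3 for 2024: Corn ≈ 11, Sorghum ≈ 9, Oats ≈ 8.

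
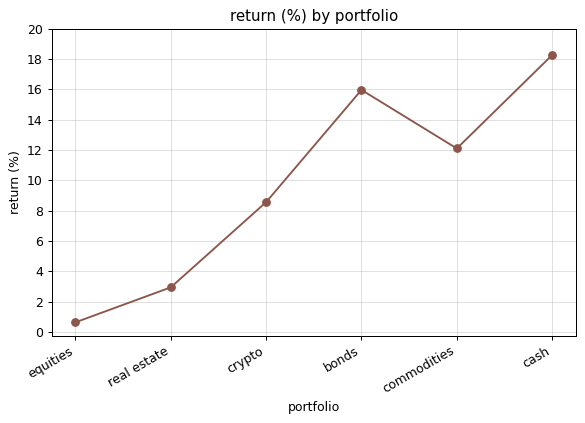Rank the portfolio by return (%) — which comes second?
Top 3: cash ≈ 18, bonds ≈ 16, commodities ≈ 12.

bonds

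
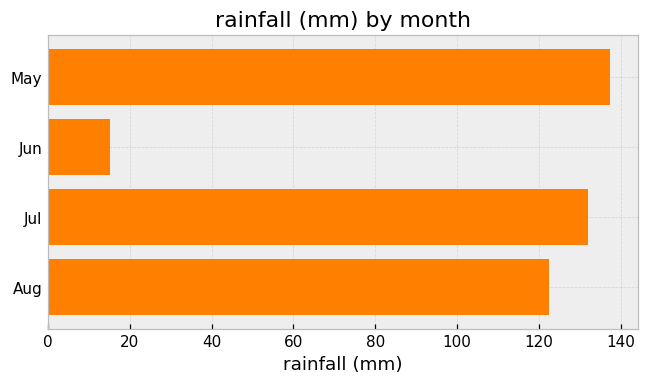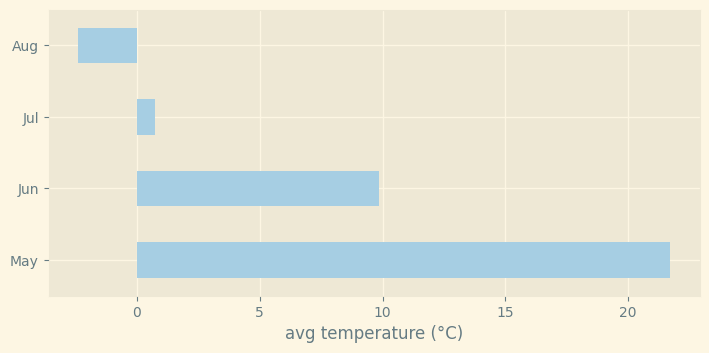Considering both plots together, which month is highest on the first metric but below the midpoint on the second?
Chart 2 median avg temperature (°C) ≈ 6; below-median months: Jul, Aug. Among those, Jul has the highest rainfall (mm) (≈ 140).

Jul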